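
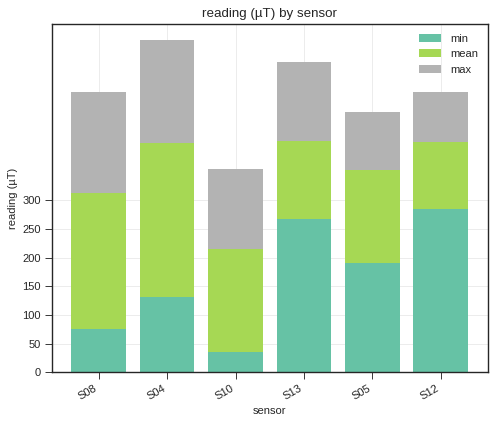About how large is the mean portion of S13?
mean top ≈ 400, bottom ≈ 250; segment ≈ 150.

≈ 150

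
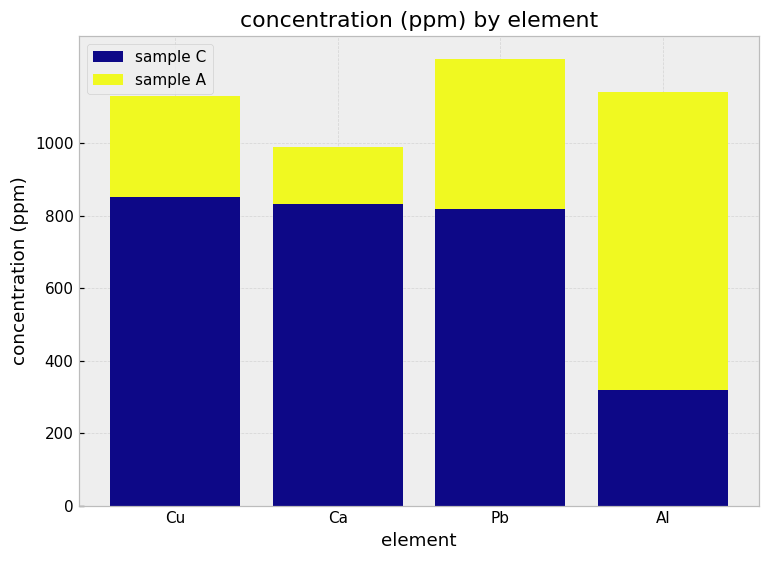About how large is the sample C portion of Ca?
≈ 800

sample C top ≈ 800, bottom ≈ 0; segment ≈ 800.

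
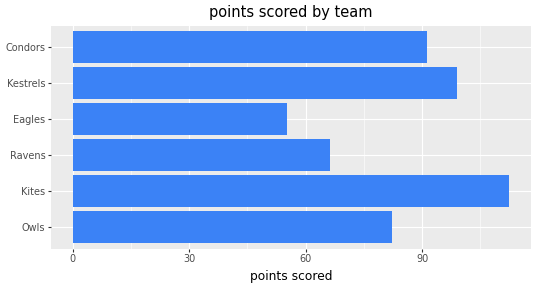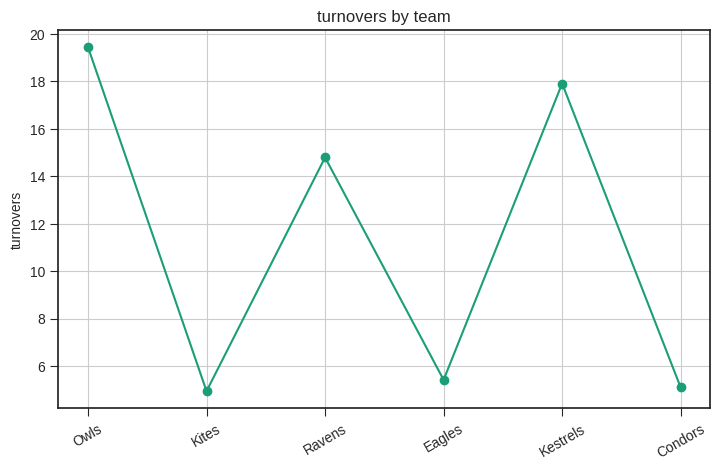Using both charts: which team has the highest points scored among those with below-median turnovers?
Chart 2 median turnovers ≈ 10; below-median teams: Kites, Eagles, Condors. Among those, Kites has the highest points scored (≈ 120).

Kites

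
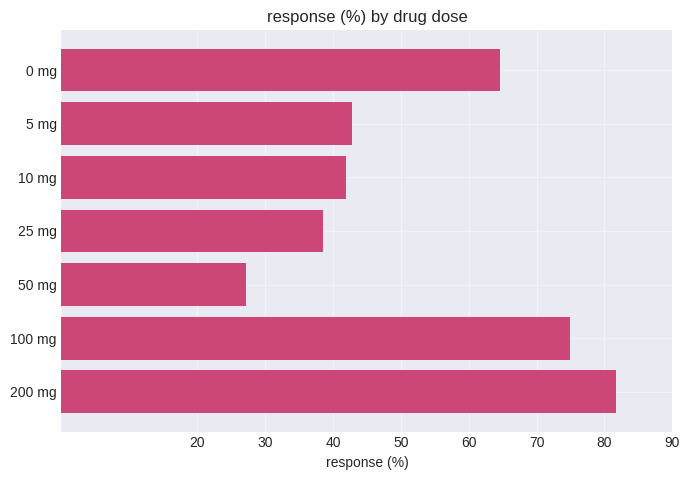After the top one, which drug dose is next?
Top 3: 200 mg ≈ 80, 100 mg ≈ 70, 0 mg ≈ 60.

100 mg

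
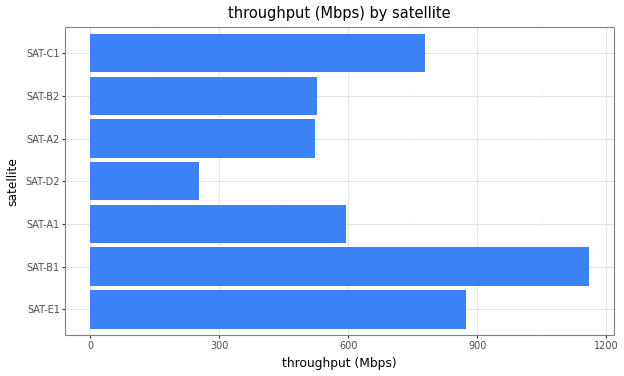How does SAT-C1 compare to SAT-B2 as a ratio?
SAT-C1 ≈ 800, SAT-B2 ≈ 500; 800/500 ≈ 1.6.

≈ 1.6×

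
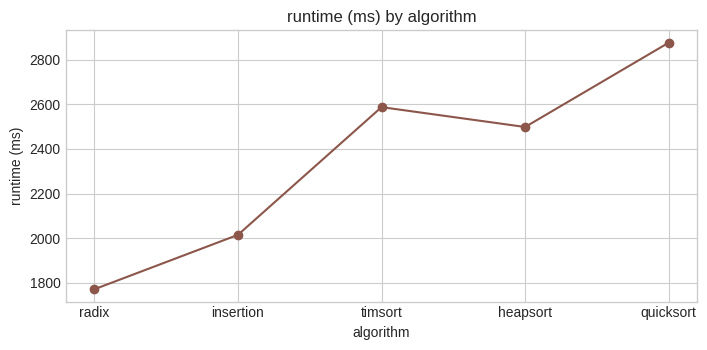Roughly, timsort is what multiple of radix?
timsort ≈ 2600, radix ≈ 1800; 2600/1800 ≈ 1.44.

≈ 1.44×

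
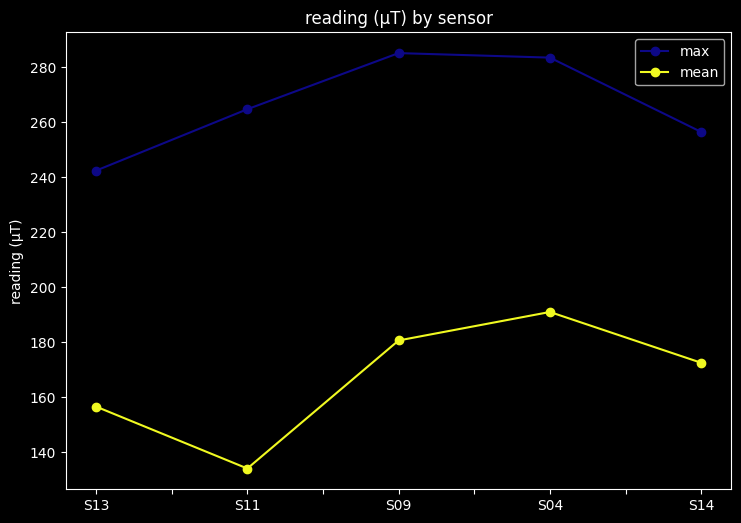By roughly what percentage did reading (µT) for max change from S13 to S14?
≈ +8.3%

S13 ≈ 240, S14 ≈ 260; (260 − 240) / 240 ≈ +8.3%.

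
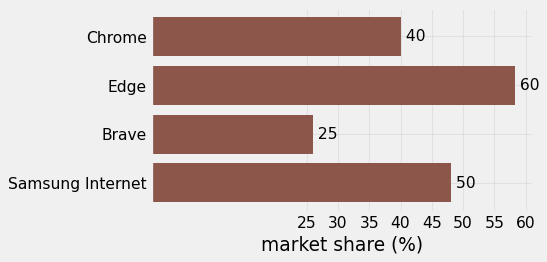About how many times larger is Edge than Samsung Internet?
≈ 1.2×

Edge ≈ 60, Samsung Internet ≈ 50; 60/50 ≈ 1.2.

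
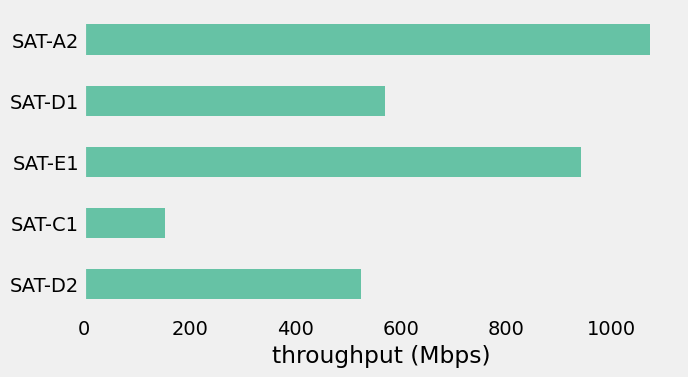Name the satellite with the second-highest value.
SAT-E1

Top 3: SAT-A2 ≈ 1100, SAT-E1 ≈ 900, SAT-D1 ≈ 600.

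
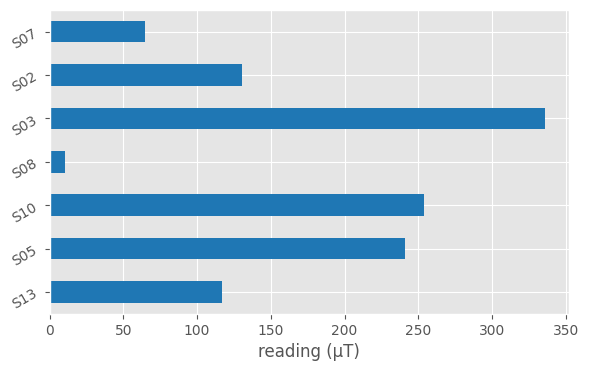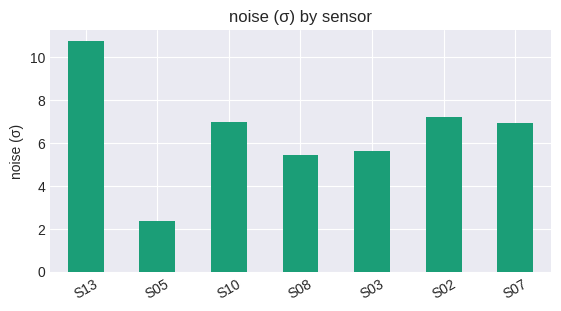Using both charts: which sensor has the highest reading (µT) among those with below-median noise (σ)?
S03

Chart 2 median noise (σ) ≈ 7; below-median sensors: S05, S08, S03. Among those, S03 has the highest reading (µT) (≈ 350).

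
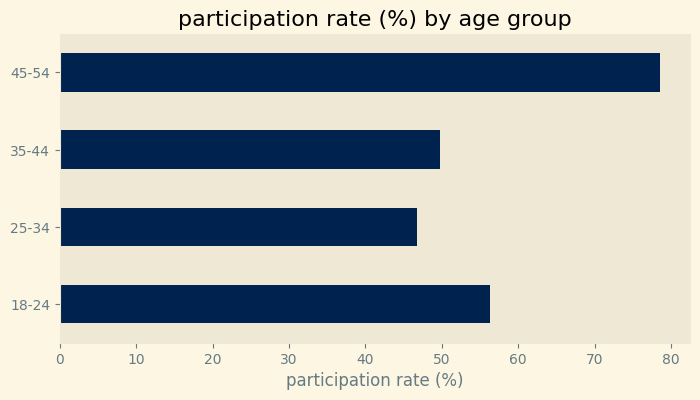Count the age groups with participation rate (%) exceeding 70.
Above 70: 45-54.

1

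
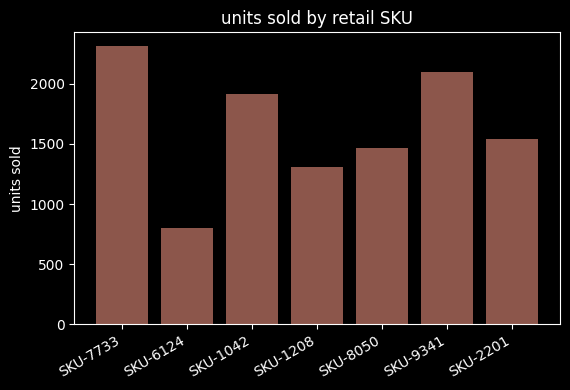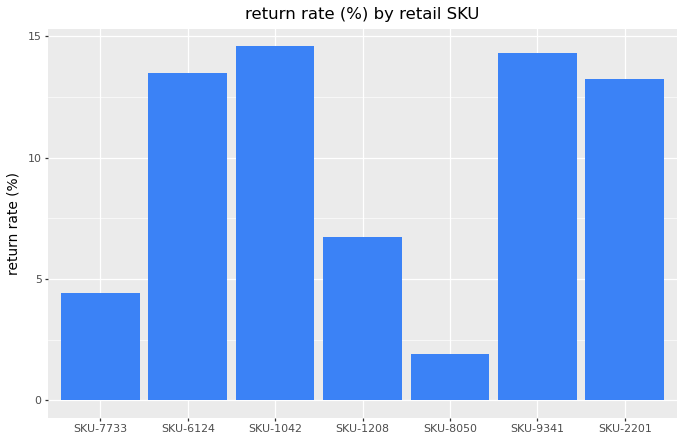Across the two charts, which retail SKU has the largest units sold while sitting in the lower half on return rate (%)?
SKU-7733

Chart 2 median return rate (%) ≈ 14; below-median retail SKUs: SKU-7733, SKU-1208, SKU-8050. Among those, SKU-7733 has the highest units sold (≈ 2500).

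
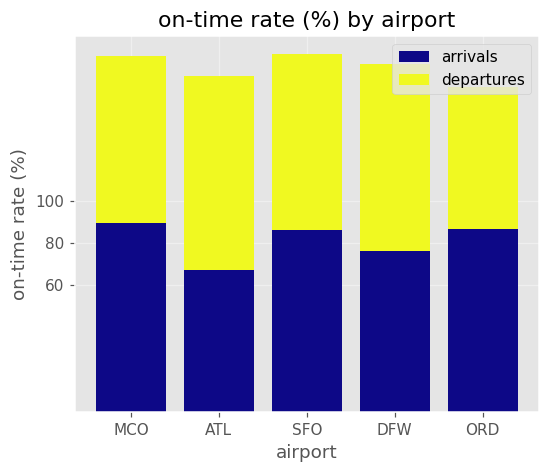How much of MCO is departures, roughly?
≈ 80

departures top ≈ 160, bottom ≈ 80; segment ≈ 80.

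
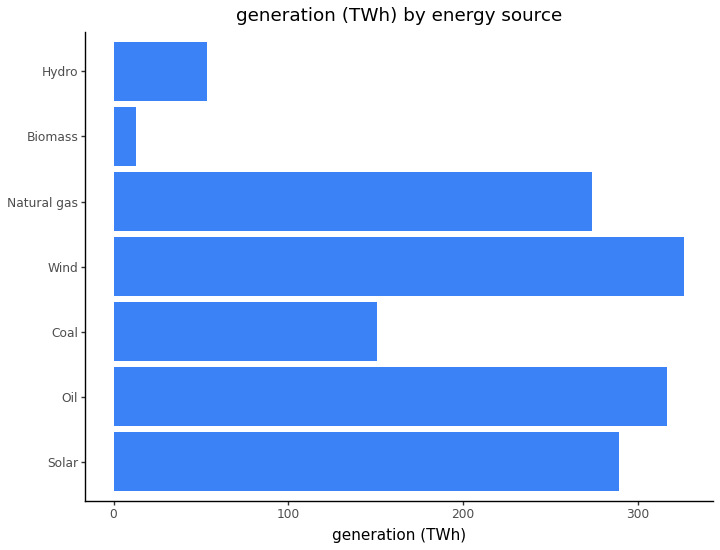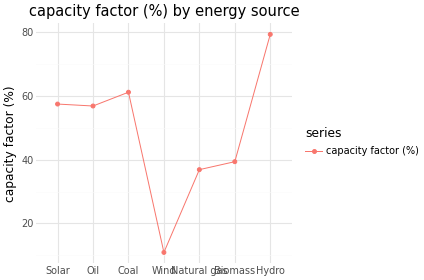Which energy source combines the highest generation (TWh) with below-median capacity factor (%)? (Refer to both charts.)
Chart 2 median capacity factor (%) ≈ 60; below-median energy sources: Wind, Natural gas, Biomass. Among those, Wind has the highest generation (TWh) (≈ 350).

Wind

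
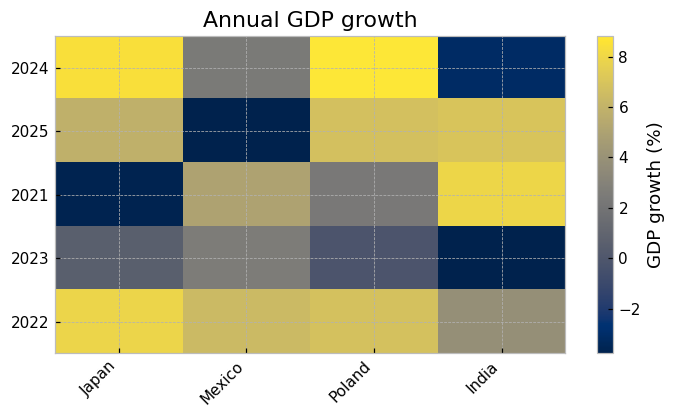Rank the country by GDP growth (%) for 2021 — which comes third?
Top 4 for 2021: India ≈ 8, Mexico ≈ 6, Poland ≈ 2, Japan ≈ -4.

Poland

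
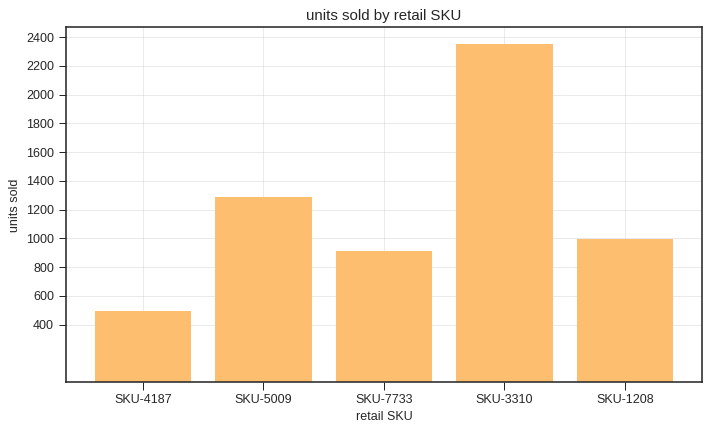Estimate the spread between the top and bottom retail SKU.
Max SKU-3310 ≈ 2400, min SKU-4187 ≈ 400; range ≈ 2000.

≈ 2000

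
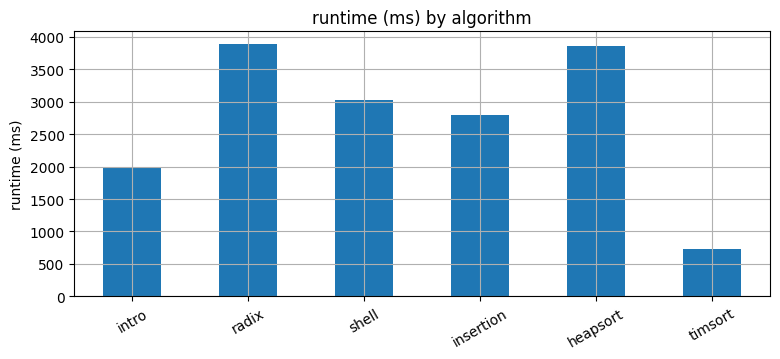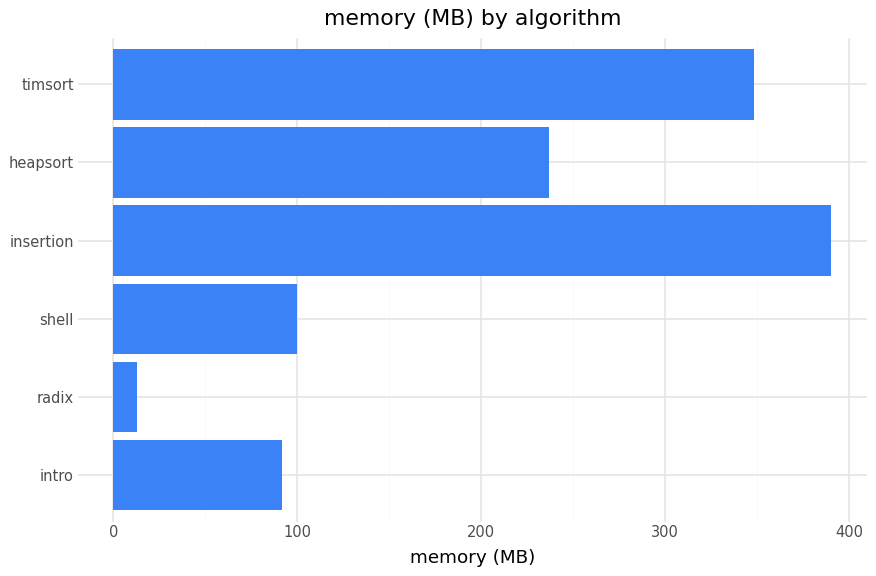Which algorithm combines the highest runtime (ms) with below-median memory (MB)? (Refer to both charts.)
radix

Chart 2 median memory (MB) ≈ 150; below-median algorithms: intro, radix, shell. Among those, radix has the highest runtime (ms) (≈ 4000).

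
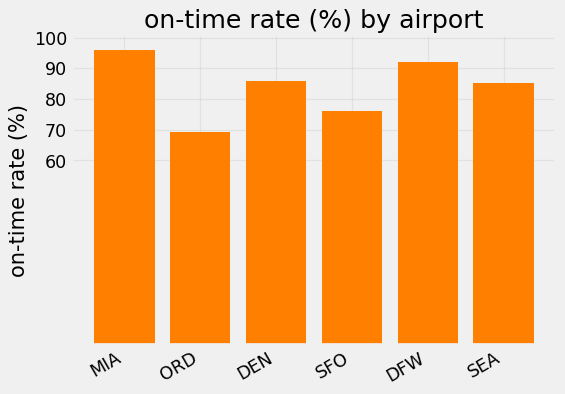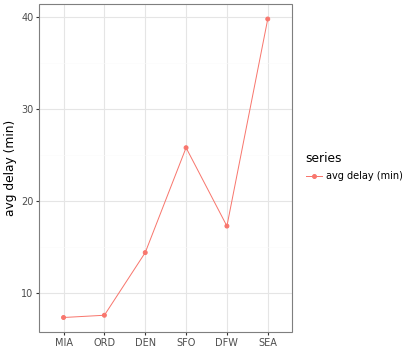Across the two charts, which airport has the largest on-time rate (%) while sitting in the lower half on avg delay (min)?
MIA

Chart 2 median avg delay (min) ≈ 15; below-median airports: MIA, ORD, DEN. Among those, MIA has the highest on-time rate (%) (≈ 100).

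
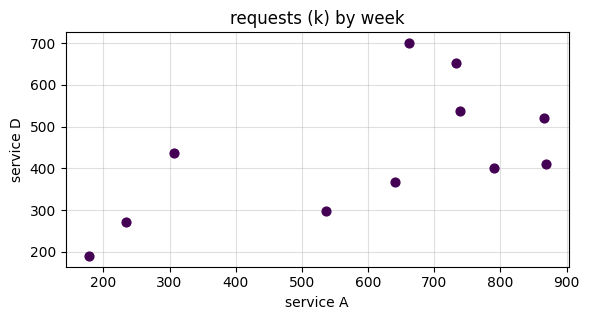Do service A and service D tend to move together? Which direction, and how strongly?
positive, moderate

Points are positively correlated; moderate (|r| ≈ 0.6).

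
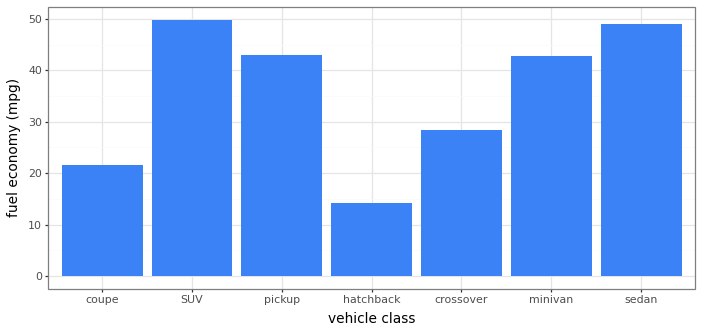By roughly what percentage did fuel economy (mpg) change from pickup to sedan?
pickup ≈ 45, sedan ≈ 50; (50 − 45) / 45 ≈ +11.1%.

≈ +11.1%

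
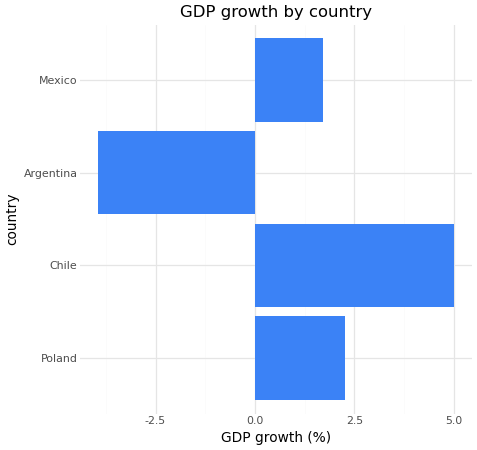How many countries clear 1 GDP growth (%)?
3

Above 1: Poland, Chile, Mexico.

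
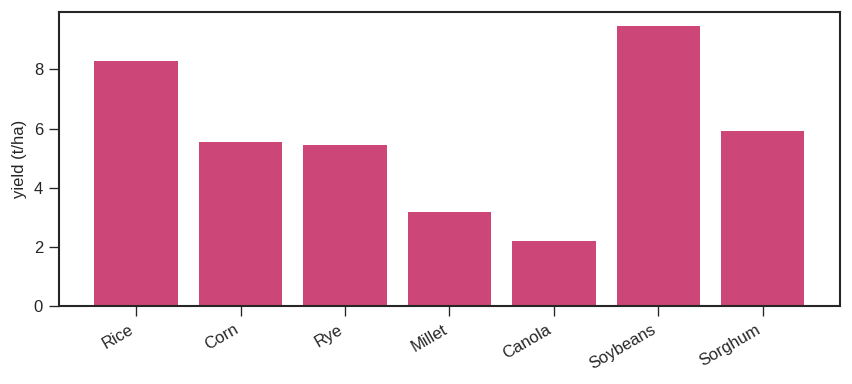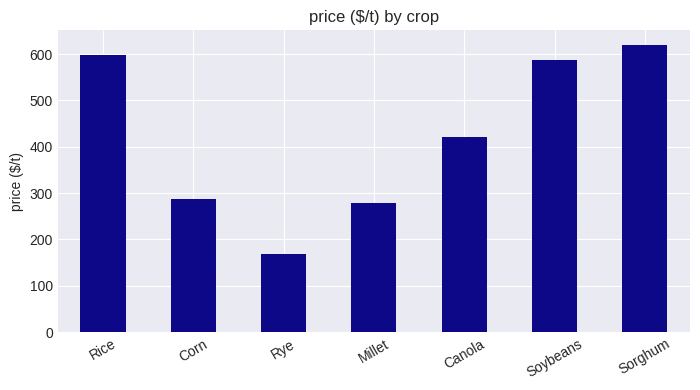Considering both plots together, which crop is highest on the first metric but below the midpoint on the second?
Chart 2 median price ($/t) ≈ 400; below-median crops: Corn, Rye, Millet. Among those, Corn has the highest yield (t/ha) (≈ 6).

Corn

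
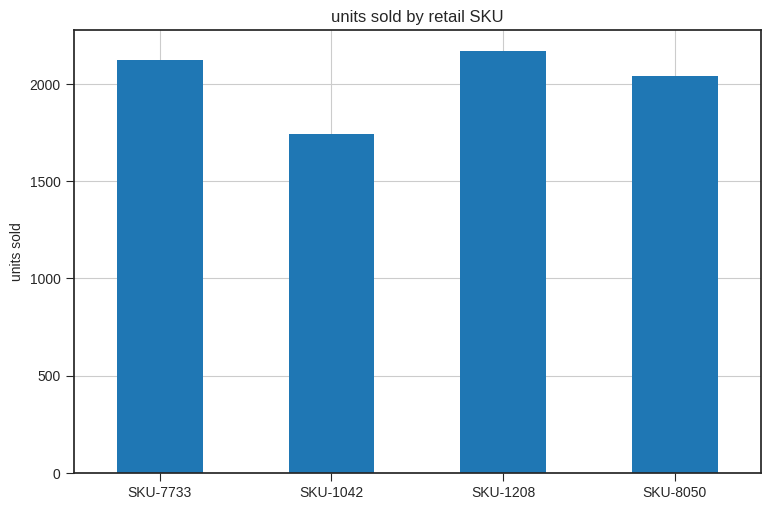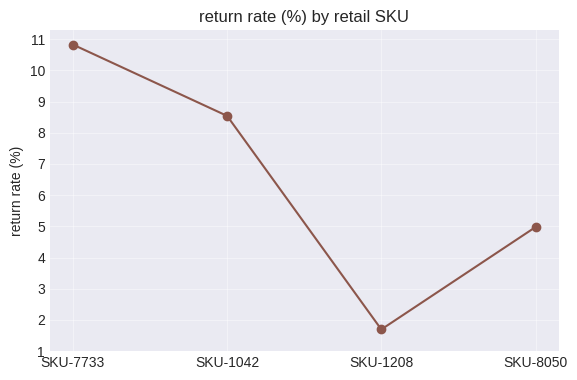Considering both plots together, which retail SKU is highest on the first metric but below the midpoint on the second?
SKU-1208

Chart 2 median return rate (%) ≈ 7; below-median retail SKUs: SKU-1208, SKU-8050. Among those, SKU-1208 has the highest units sold (≈ 2200).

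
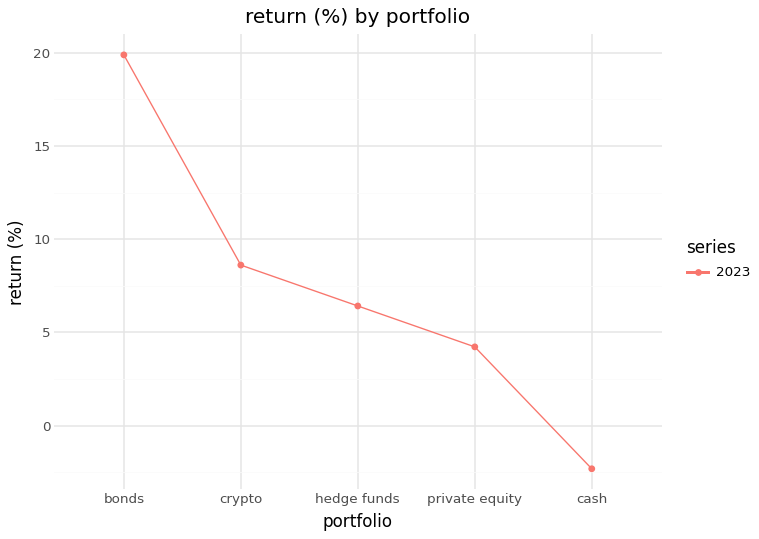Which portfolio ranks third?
Top 4: bonds ≈ 20, crypto ≈ 8, hedge funds ≈ 6, private equity ≈ 4.

hedge funds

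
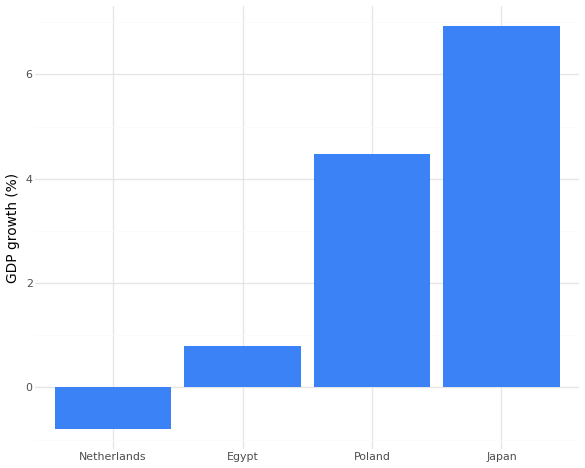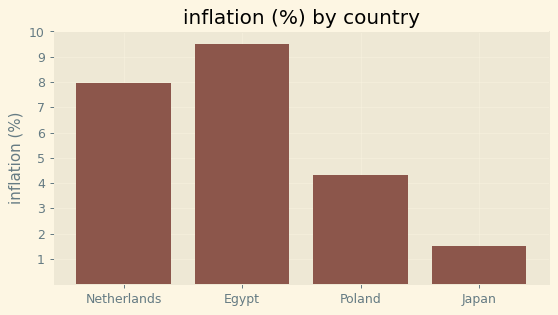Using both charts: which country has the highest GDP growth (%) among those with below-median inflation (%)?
Chart 2 median inflation (%) ≈ 6; below-median countries: Poland, Japan. Among those, Japan has the highest GDP growth (%) (≈ 7).

Japan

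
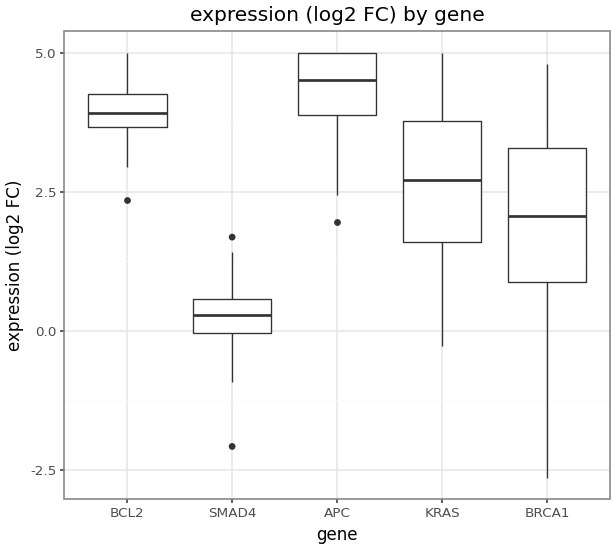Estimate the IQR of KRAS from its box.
≈ 2.5

Q3 ≈ 4.0, Q1 ≈ 1.5; IQR ≈ 2.5.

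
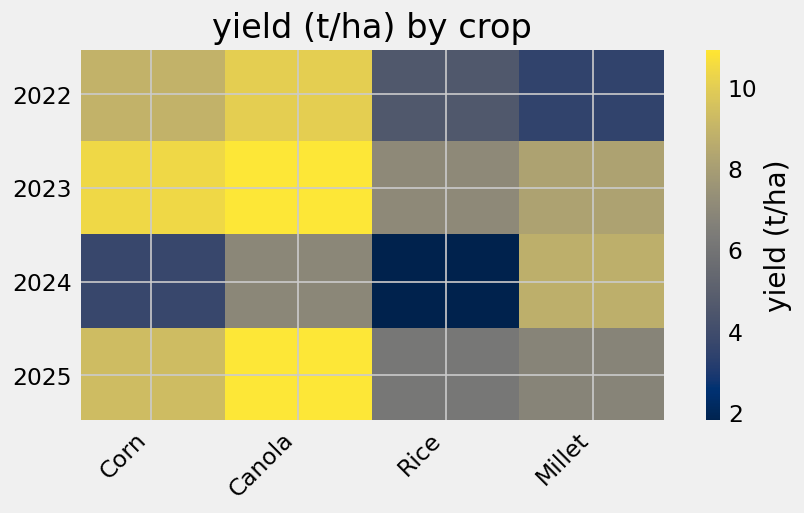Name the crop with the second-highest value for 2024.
Canola

Top 3 for 2024: Millet ≈ 9, Canola ≈ 7, Corn ≈ 4.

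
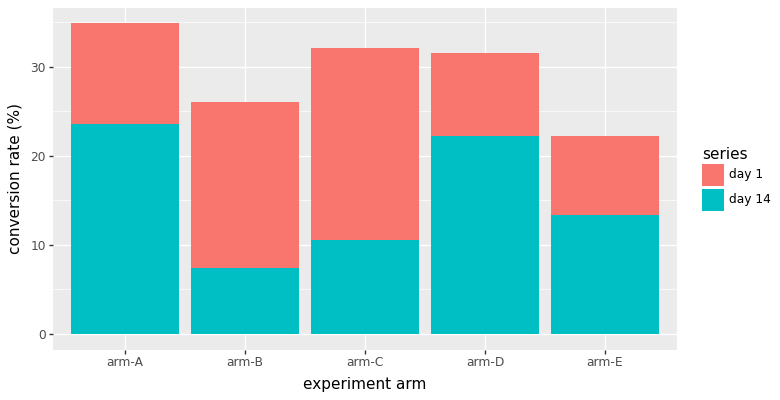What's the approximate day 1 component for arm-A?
≈ 10

day 1 top ≈ 35, bottom ≈ 25; segment ≈ 10.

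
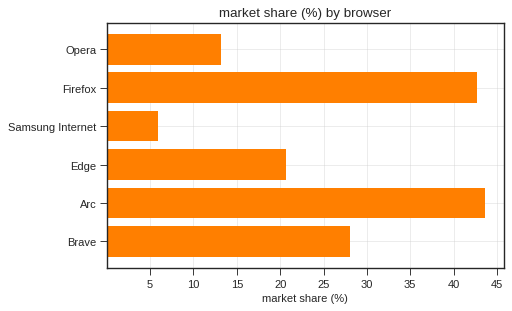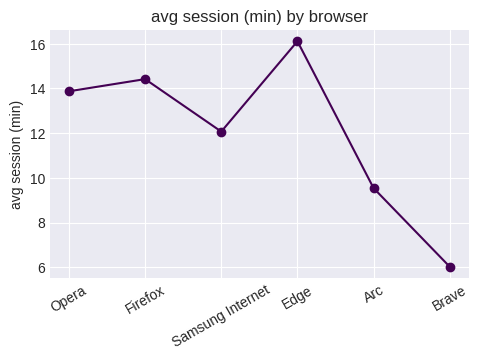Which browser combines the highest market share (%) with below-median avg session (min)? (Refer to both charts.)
Chart 2 median avg session (min) ≈ 12; below-median browsers: Samsung Internet, Arc, Brave. Among those, Arc has the highest market share (%) (≈ 45).

Arc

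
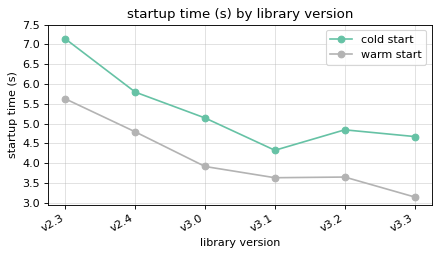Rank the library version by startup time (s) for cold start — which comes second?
v2.4

Top 3 for cold start: v2.3 ≈ 7.0, v2.4 ≈ 6.0, v3.0 ≈ 5.0.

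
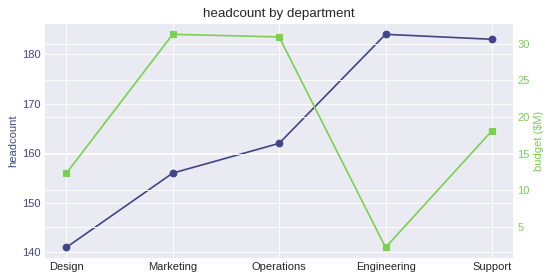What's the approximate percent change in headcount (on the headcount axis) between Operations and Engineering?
≈ +15.6%

Operations ≈ 160, Engineering ≈ 185; (185 − 160) / 160 ≈ +15.6%.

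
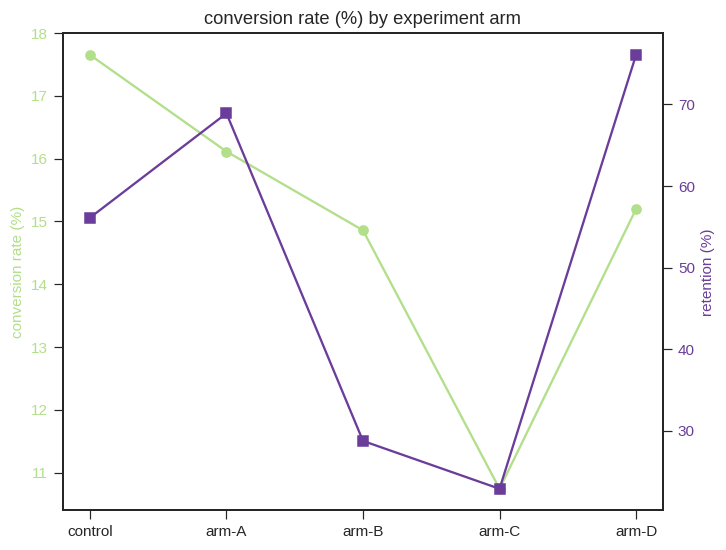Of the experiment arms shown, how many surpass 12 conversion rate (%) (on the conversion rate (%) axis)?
Above 12: control, arm-A, arm-B, arm-D.

4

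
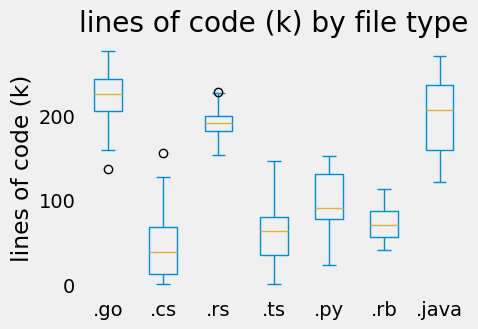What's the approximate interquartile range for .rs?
≈ 20

Q3 ≈ 200, Q1 ≈ 180; IQR ≈ 20.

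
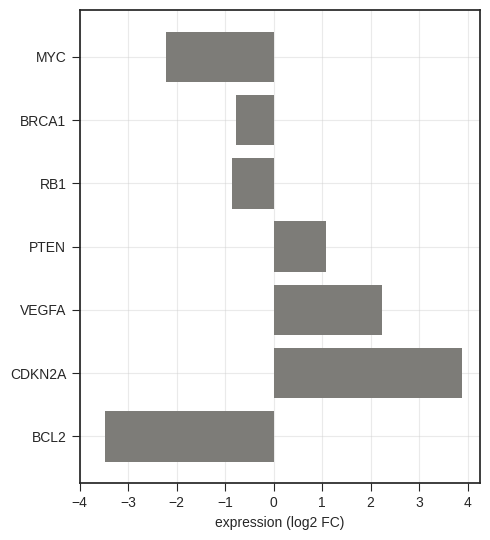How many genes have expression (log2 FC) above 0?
Above 0: PTEN, VEGFA, CDKN2A.

3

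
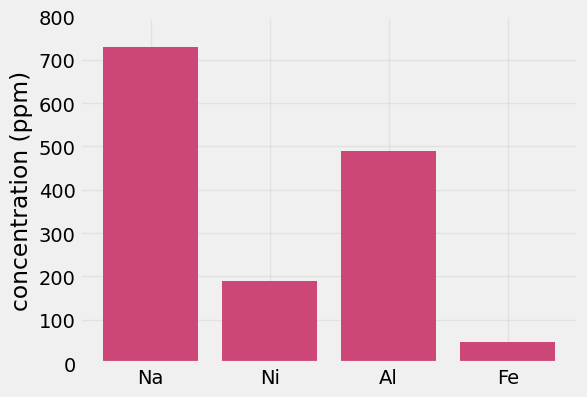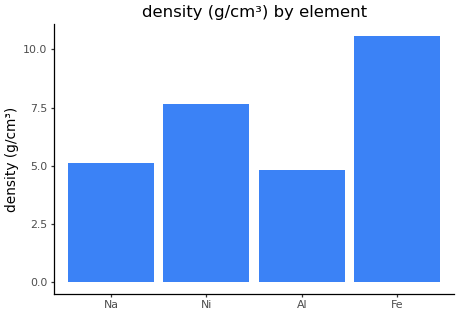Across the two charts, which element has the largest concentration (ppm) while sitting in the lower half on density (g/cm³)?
Chart 2 median density (g/cm³) ≈ 6; below-median elements: Na, Al. Among those, Na has the highest concentration (ppm) (≈ 700).

Na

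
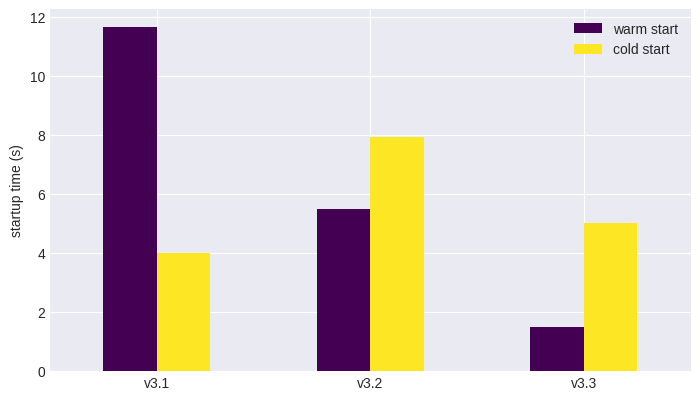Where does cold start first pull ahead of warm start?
v3.2

v3.1: cold start ≈ 4 vs warm start ≈ 12 (not yet); v3.2: cold start ≈ 8 vs warm start ≈ 5 (first crossover).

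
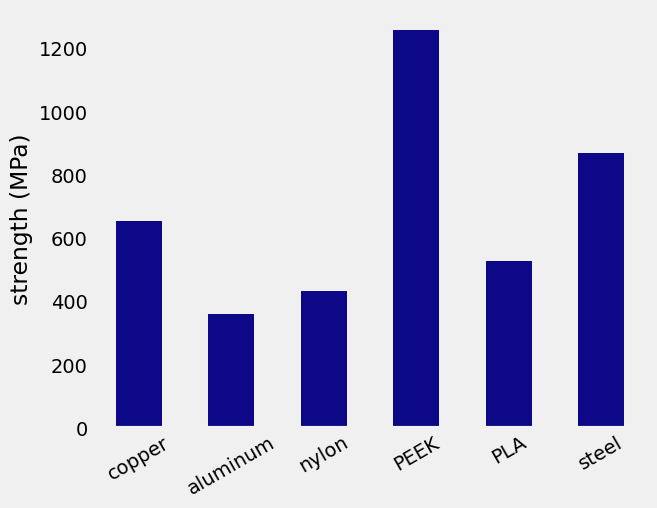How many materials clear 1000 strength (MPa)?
1

Above 1000: PEEK.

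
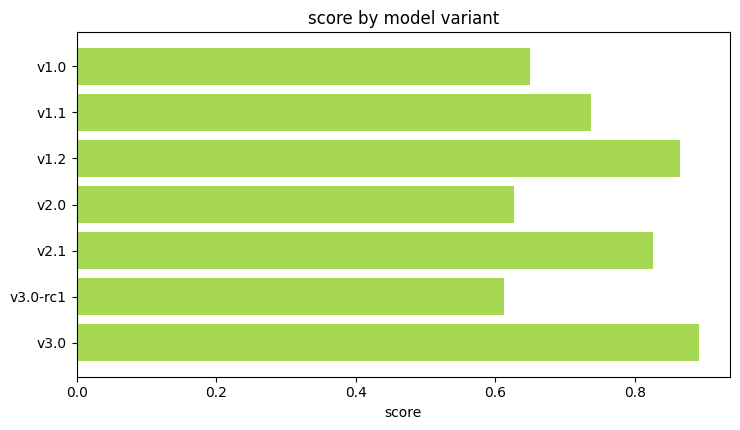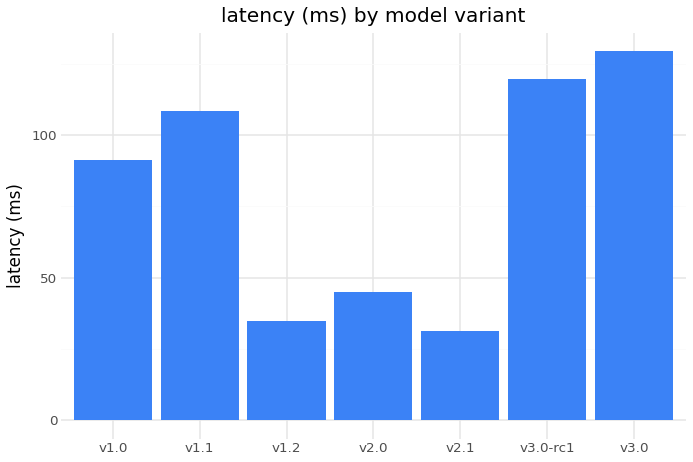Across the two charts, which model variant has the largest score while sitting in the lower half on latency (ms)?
v1.2

Chart 2 median latency (ms) ≈ 100; below-median model variants: v1.2, v2.0, v2.1. Among those, v1.2 has the highest score (≈ 0.9).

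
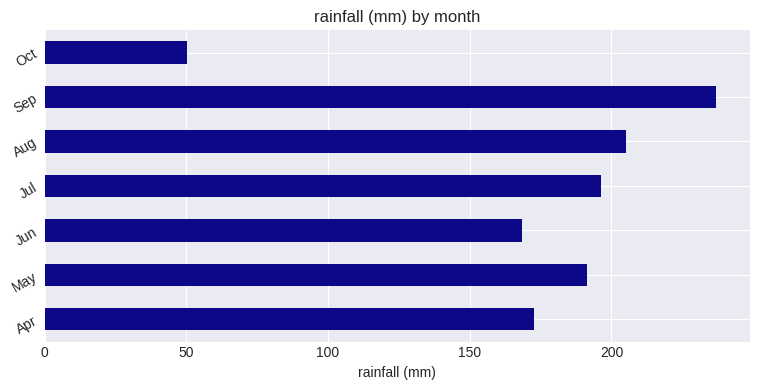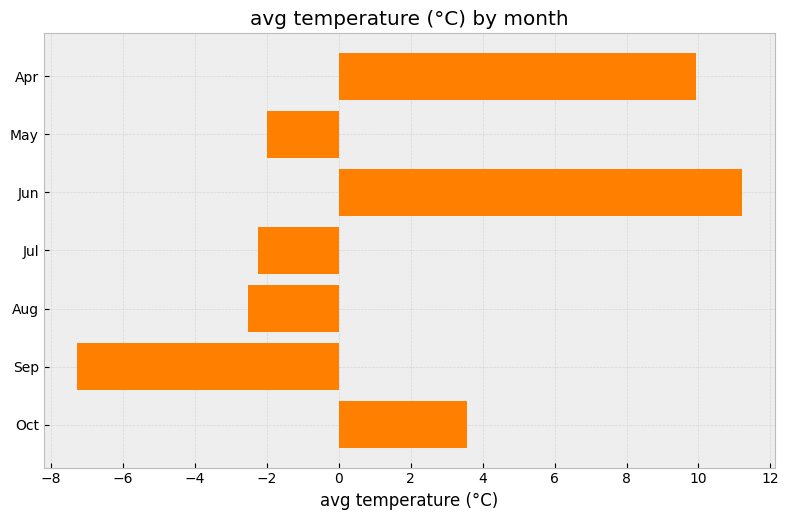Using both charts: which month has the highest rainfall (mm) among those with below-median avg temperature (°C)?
Sep

Chart 2 median avg temperature (°C) ≈ -2; below-median months: Jul, Aug, Sep. Among those, Sep has the highest rainfall (mm) (≈ 225).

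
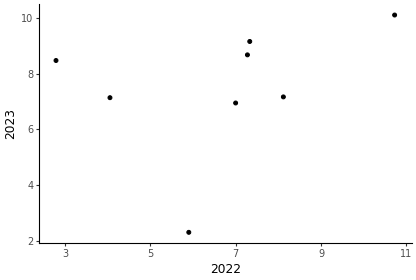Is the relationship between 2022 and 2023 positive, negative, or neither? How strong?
positive, weak

Points are positively correlated; weak (|r| ≈ 0.3).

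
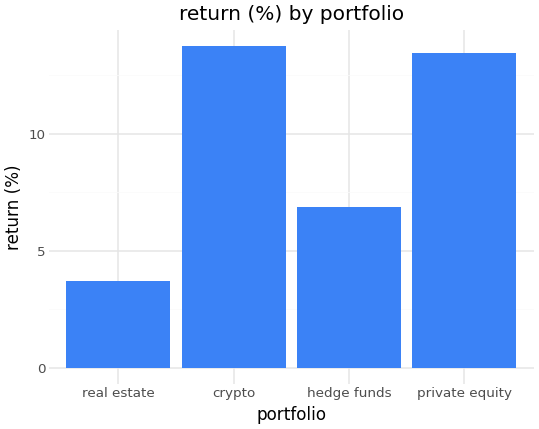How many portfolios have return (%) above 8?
Above 8: crypto, private equity.

2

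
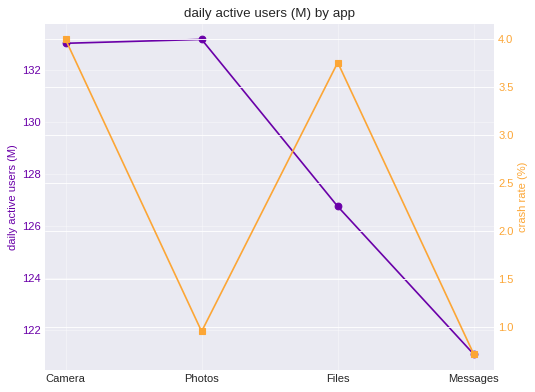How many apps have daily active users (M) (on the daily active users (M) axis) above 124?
3

Above 124: Camera, Photos, Files.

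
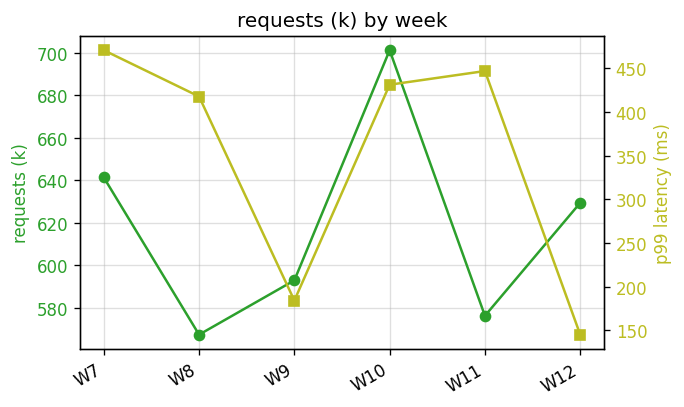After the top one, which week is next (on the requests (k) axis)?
Top 3 (on the requests (k) axis): W10 ≈ 700, W7 ≈ 640, W12 ≈ 620.

W7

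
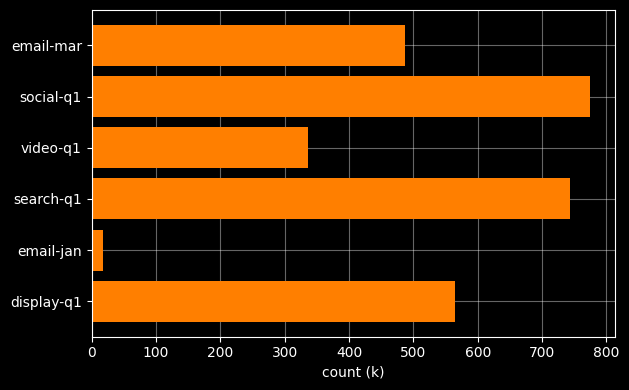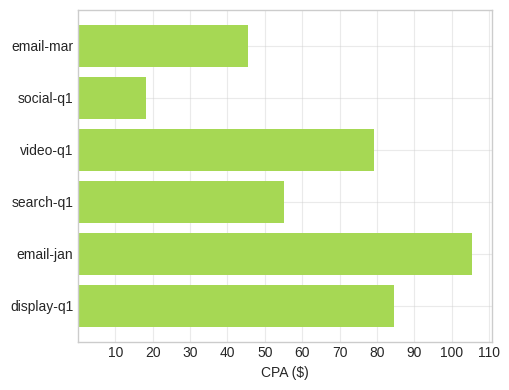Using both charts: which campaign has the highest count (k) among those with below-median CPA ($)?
social-q1

Chart 2 median CPA ($) ≈ 70; below-median campaigns: email-mar, social-q1, search-q1. Among those, social-q1 has the highest count (k) (≈ 800).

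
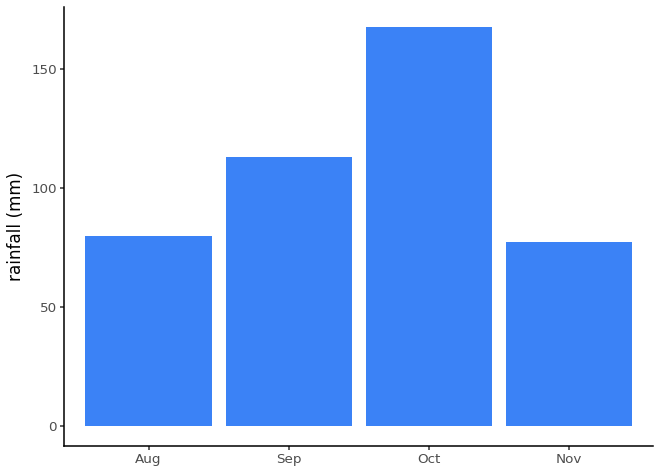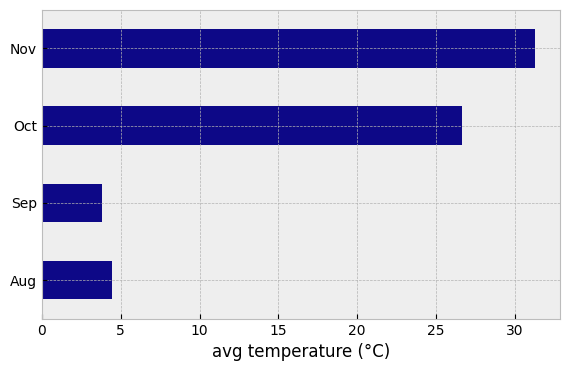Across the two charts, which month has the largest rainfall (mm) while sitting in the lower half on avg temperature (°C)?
Chart 2 median avg temperature (°C) ≈ 15; below-median months: Aug, Sep. Among those, Sep has the highest rainfall (mm) (≈ 120).

Sep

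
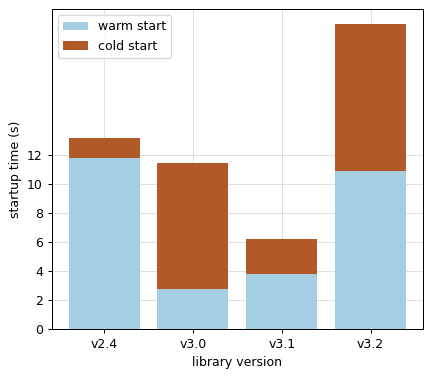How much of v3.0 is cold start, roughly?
≈ 10

cold start top ≈ 12, bottom ≈ 2; segment ≈ 10.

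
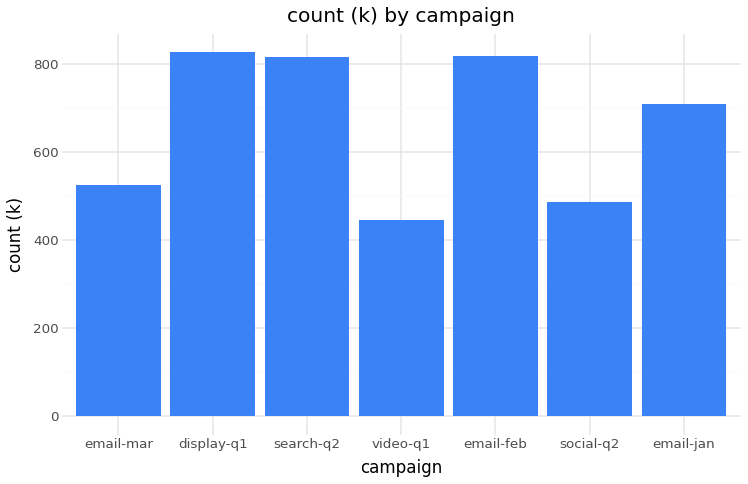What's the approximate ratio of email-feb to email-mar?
email-feb ≈ 800, email-mar ≈ 500; 800/500 ≈ 1.6.

≈ 1.6×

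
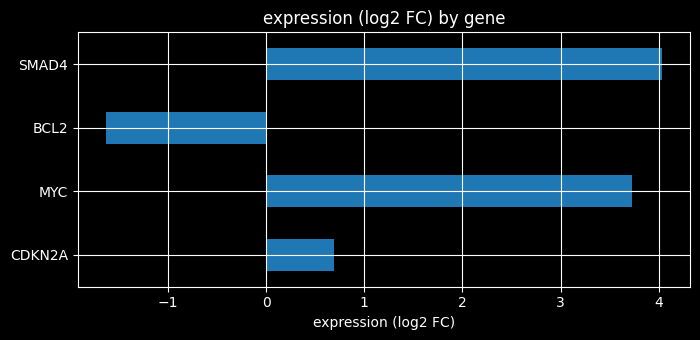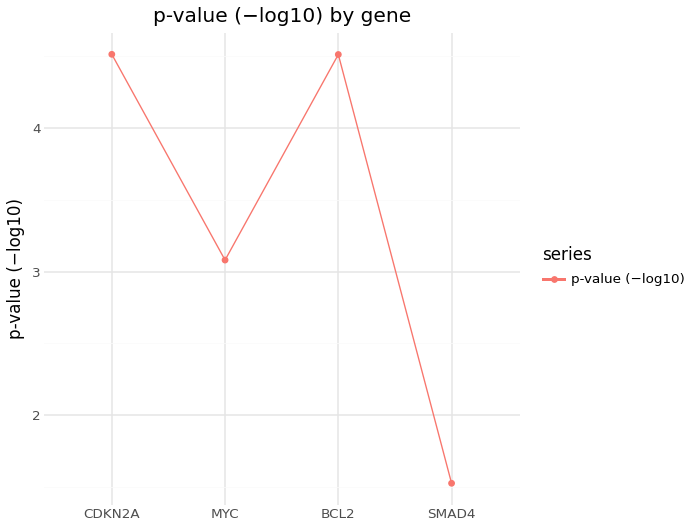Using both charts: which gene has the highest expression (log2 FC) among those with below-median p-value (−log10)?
Chart 2 median p-value (−log10) ≈ 4; below-median genes: MYC, SMAD4. Among those, SMAD4 has the highest expression (log2 FC) (≈ 4).

SMAD4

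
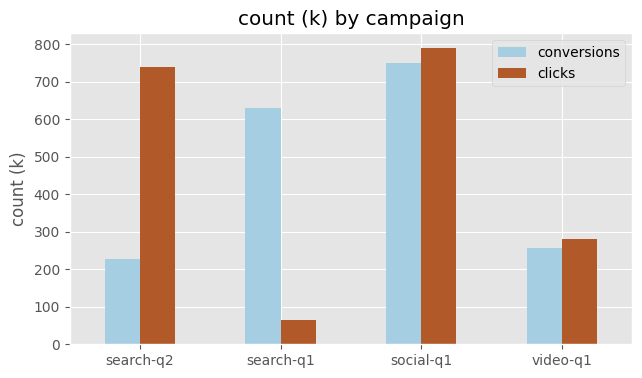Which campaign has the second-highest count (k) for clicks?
search-q2

Top 3 for clicks: social-q1 ≈ 800, search-q2 ≈ 700, video-q1 ≈ 300.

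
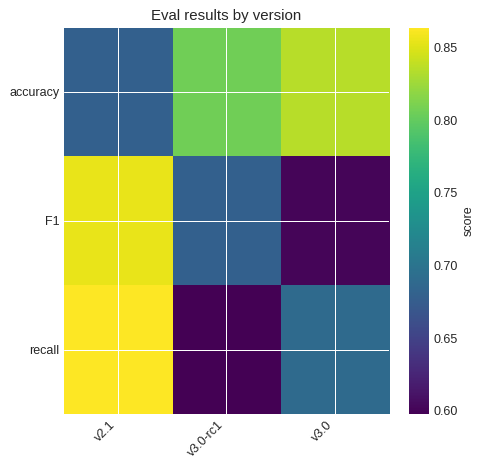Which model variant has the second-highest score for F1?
v3.0-rc1

Top 3 for F1: v2.1 ≈ 0.85, v3.0-rc1 ≈ 0.70, v3.0 ≈ 0.60.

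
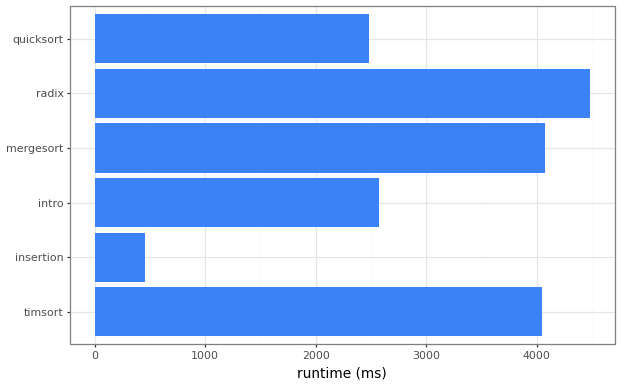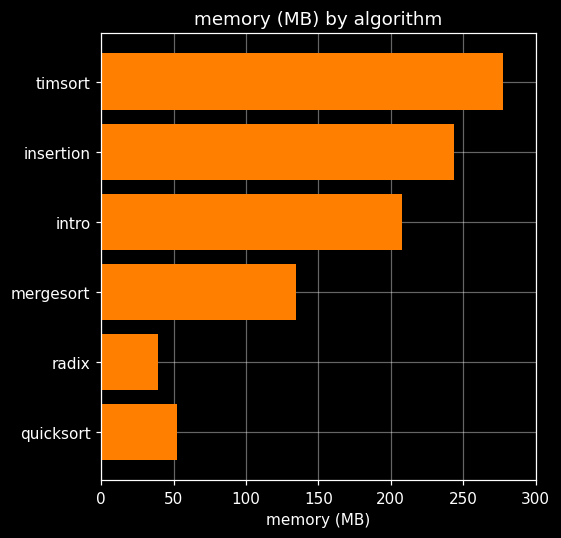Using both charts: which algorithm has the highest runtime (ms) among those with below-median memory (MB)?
radix

Chart 2 median memory (MB) ≈ 150; below-median algorithms: mergesort, radix, quicksort. Among those, radix has the highest runtime (ms) (≈ 4500).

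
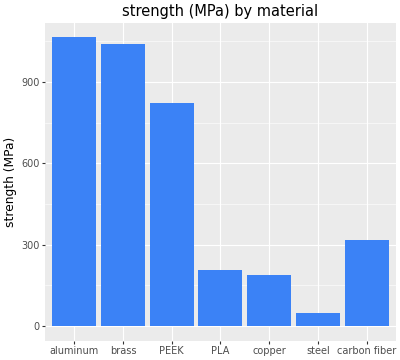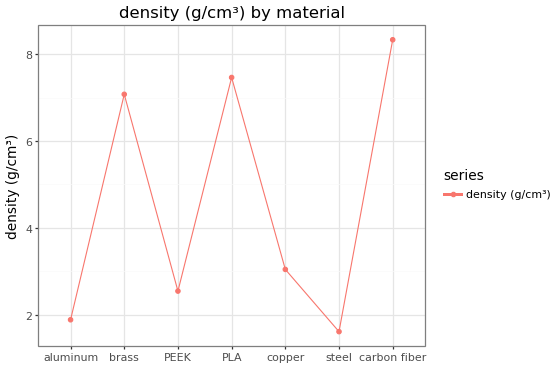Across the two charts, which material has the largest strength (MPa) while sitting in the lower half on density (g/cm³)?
Chart 2 median density (g/cm³) ≈ 3; below-median materials: aluminum, PEEK, steel. Among those, aluminum has the highest strength (MPa) (≈ 1100).

aluminum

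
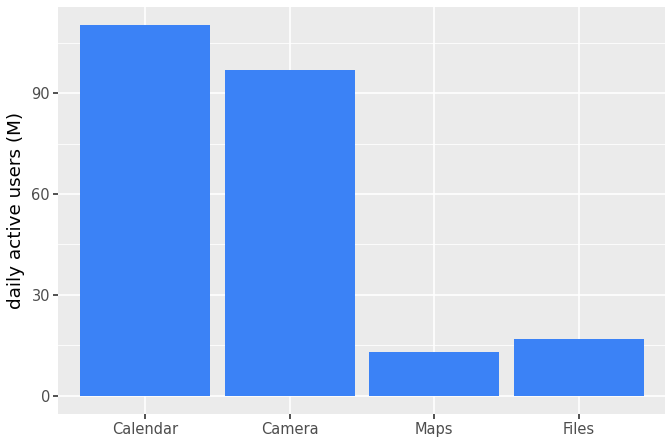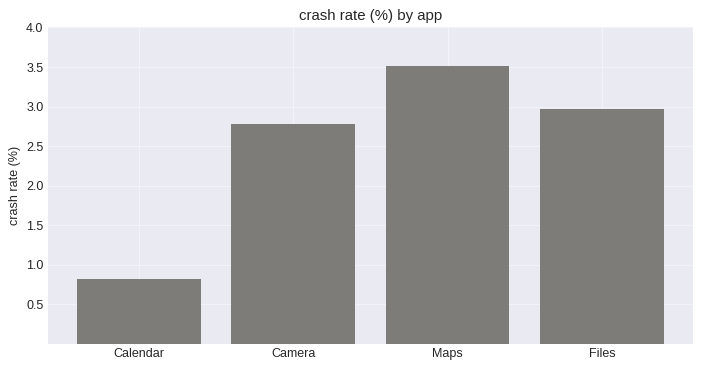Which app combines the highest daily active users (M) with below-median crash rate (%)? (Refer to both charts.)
Chart 2 median crash rate (%) ≈ 3; below-median apps: Calendar, Camera. Among those, Calendar has the highest daily active users (M) (≈ 120).

Calendar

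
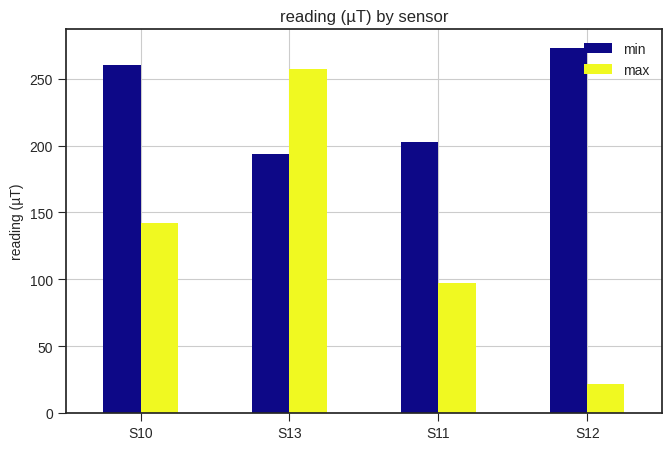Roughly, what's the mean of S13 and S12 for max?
(250 + 25) / 2 ≈ 138.

≈ 138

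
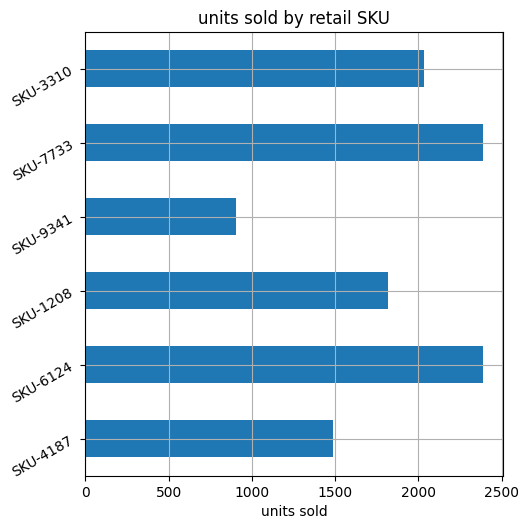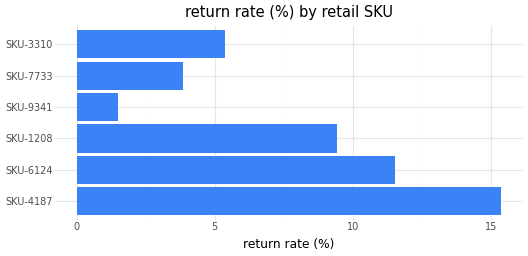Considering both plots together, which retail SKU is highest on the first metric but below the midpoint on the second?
Chart 2 median return rate (%) ≈ 8; below-median retail SKUs: SKU-9341, SKU-7733, SKU-3310. Among those, SKU-7733 has the highest units sold (≈ 2500).

SKU-7733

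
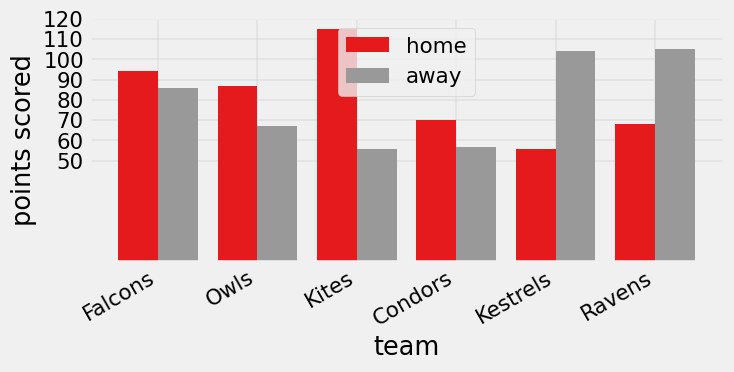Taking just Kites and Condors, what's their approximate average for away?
(60 + 60) / 2 ≈ 60.

≈ 60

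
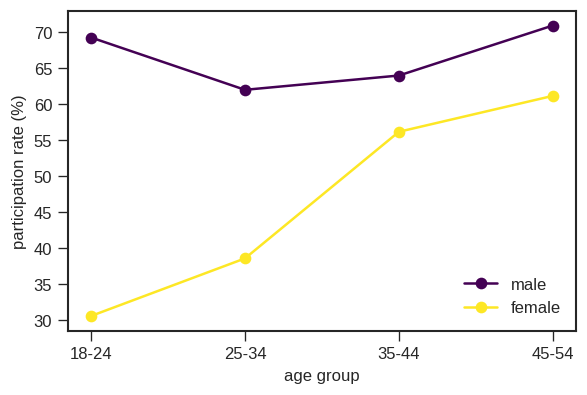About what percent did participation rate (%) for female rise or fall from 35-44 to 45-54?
35-44 ≈ 55, 45-54 ≈ 60; (60 − 55) / 55 ≈ +9.1%.

≈ +9.1%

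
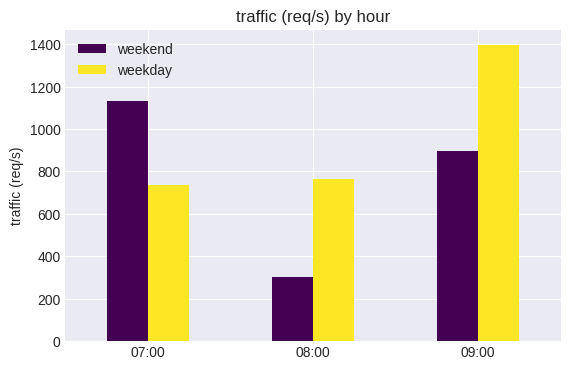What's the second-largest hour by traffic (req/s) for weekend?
Top 3 for weekend: 07:00 ≈ 1200, 09:00 ≈ 800, 08:00 ≈ 400.

09:00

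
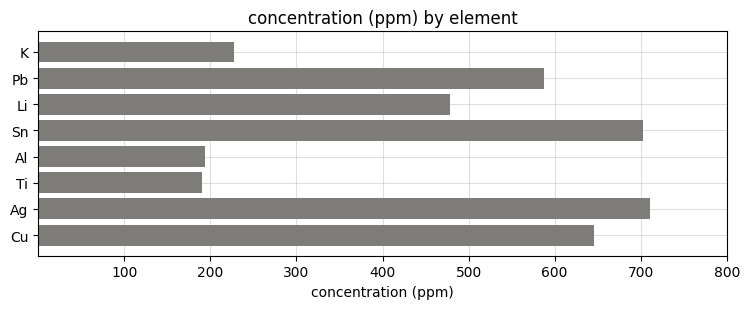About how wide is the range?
≈ 500

Max Ag ≈ 700, min Ti ≈ 200; range ≈ 500.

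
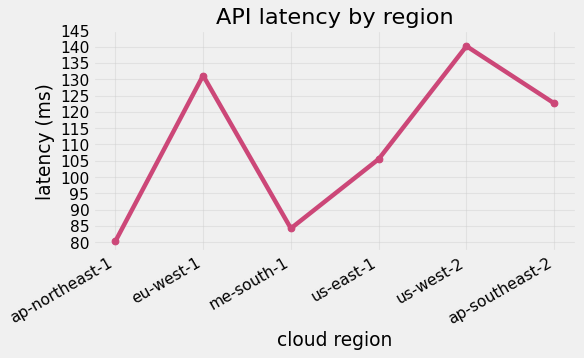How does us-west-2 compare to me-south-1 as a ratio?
us-west-2 ≈ 140, me-south-1 ≈ 85; 140/85 ≈ 1.65.

≈ 1.65×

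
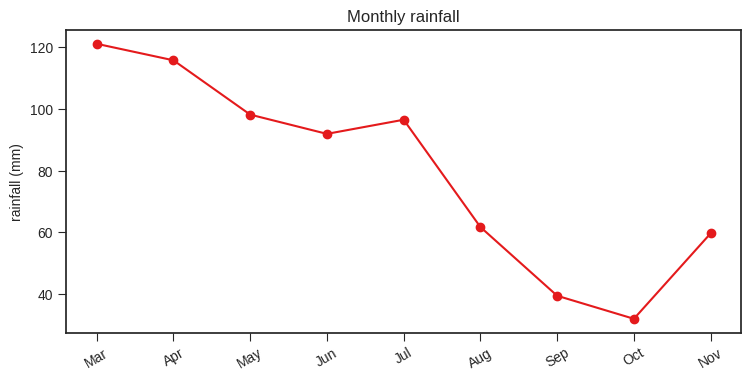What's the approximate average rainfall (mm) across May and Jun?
(100 + 90) / 2 ≈ 95.

≈ 95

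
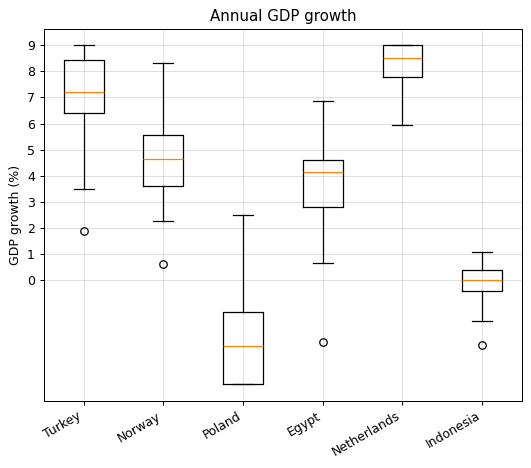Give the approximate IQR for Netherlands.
Q3 ≈ 9, Q1 ≈ 8; IQR ≈ 1.

≈ 1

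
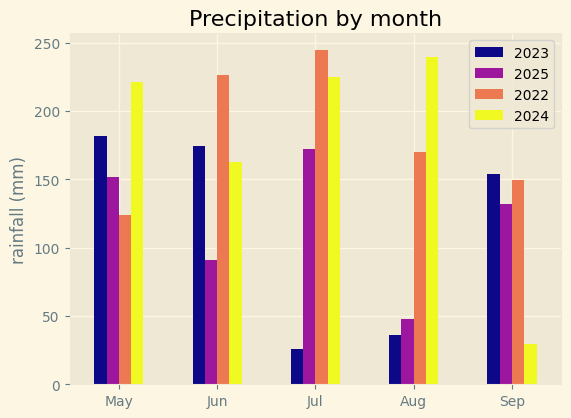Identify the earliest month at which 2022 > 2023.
Jun

May: 2022 ≈ 125 vs 2023 ≈ 175 (not yet); Jun: 2022 ≈ 225 vs 2023 ≈ 175 (first crossover).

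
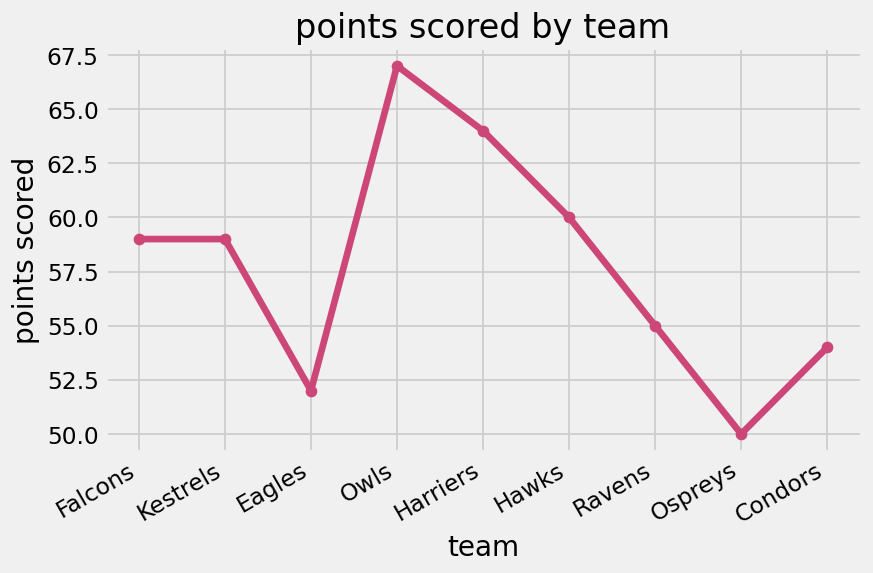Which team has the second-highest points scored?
Harriers

Top 3: Owls ≈ 68, Harriers ≈ 64, Hawks ≈ 60.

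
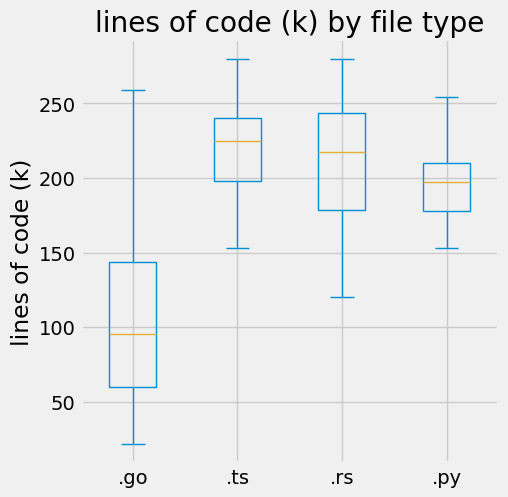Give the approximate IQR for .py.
≈ 30

Q3 ≈ 210, Q1 ≈ 180; IQR ≈ 30.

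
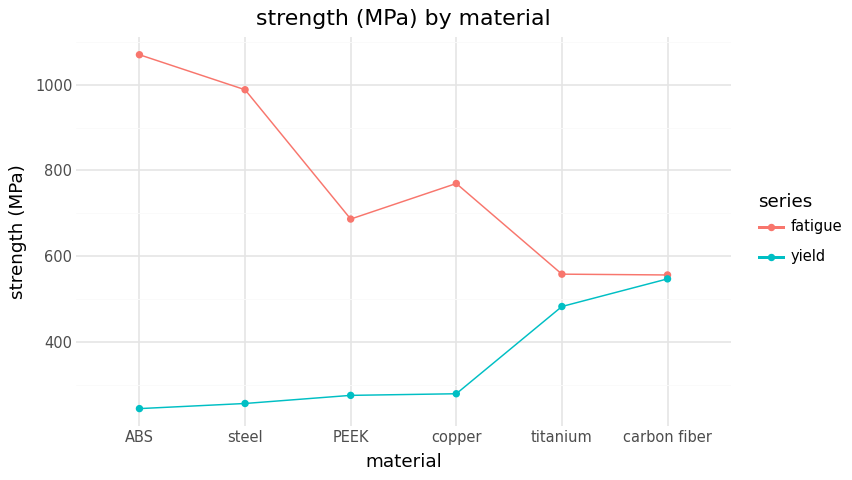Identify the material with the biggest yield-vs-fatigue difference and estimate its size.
ABS: yield ≈ 200, fatigue ≈ 1100 → gap ≈ 900. Next-largest (steel) is only ≈ 700.

ABS, ≈ 900 MPa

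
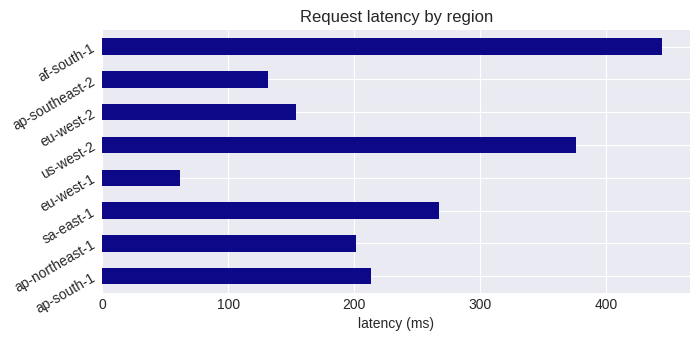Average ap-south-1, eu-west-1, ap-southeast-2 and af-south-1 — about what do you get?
(200 + 50 + 150 + 450) / 4 ≈ 212.

≈ 212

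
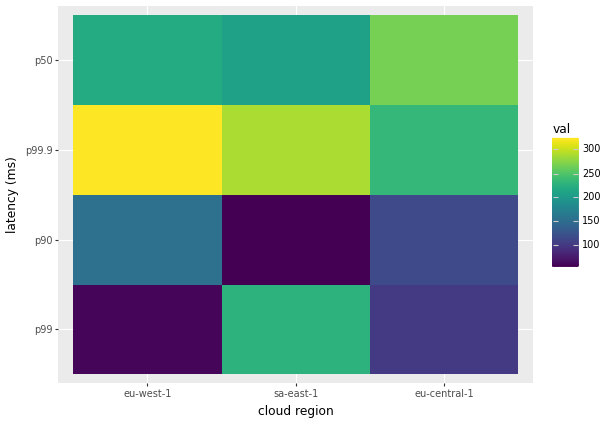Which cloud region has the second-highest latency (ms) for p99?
Top 3 for p99: sa-east-1 ≈ 225, eu-central-1 ≈ 100, eu-west-1 ≈ 50.

eu-central-1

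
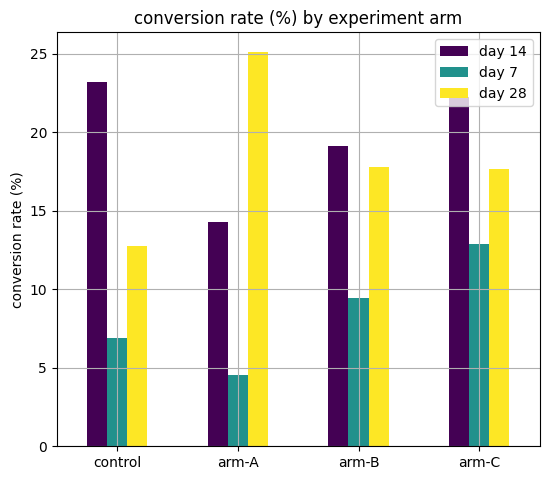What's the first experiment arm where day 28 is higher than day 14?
control: day 28 ≈ 15 vs day 14 ≈ 25 (not yet); arm-A: day 28 ≈ 25 vs day 14 ≈ 15 (first crossover).

arm-A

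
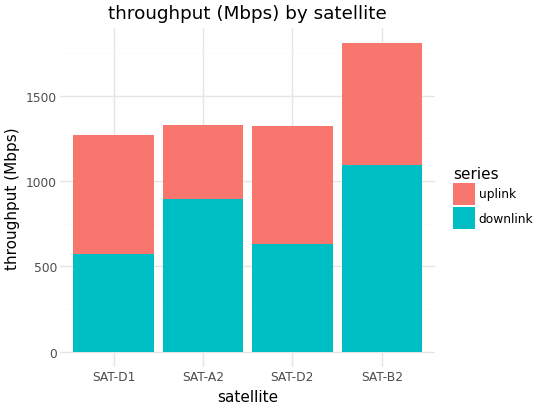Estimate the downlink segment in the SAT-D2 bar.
≈ 600

downlink top ≈ 600, bottom ≈ 0; segment ≈ 600.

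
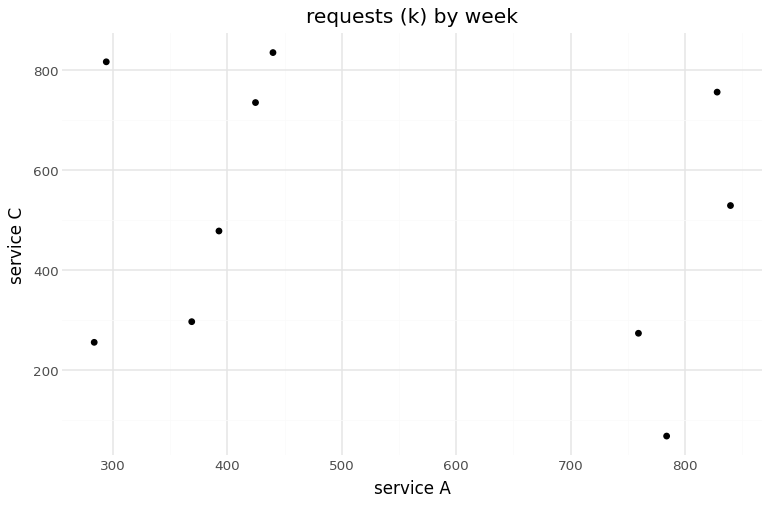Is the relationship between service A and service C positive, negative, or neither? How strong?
no clear correlation

Points are roughly uncorrelated; weak (|r| ≈ 0.2).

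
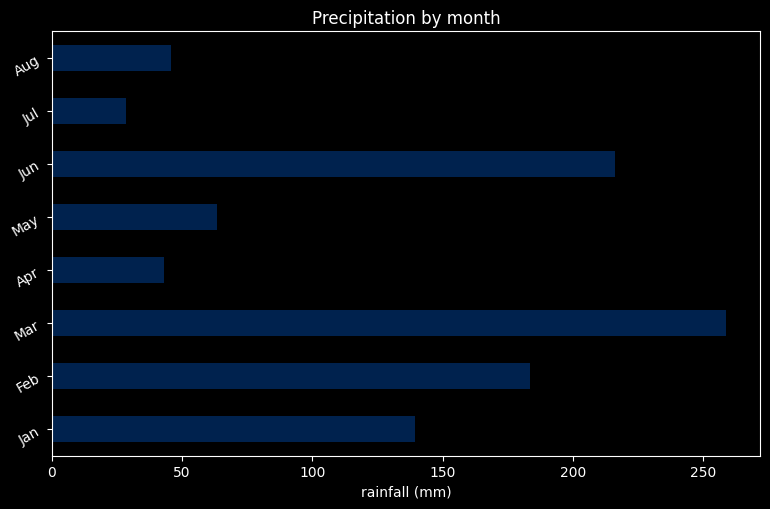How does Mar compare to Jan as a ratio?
≈ 1.67×

Mar ≈ 250, Jan ≈ 150; 250/150 ≈ 1.67.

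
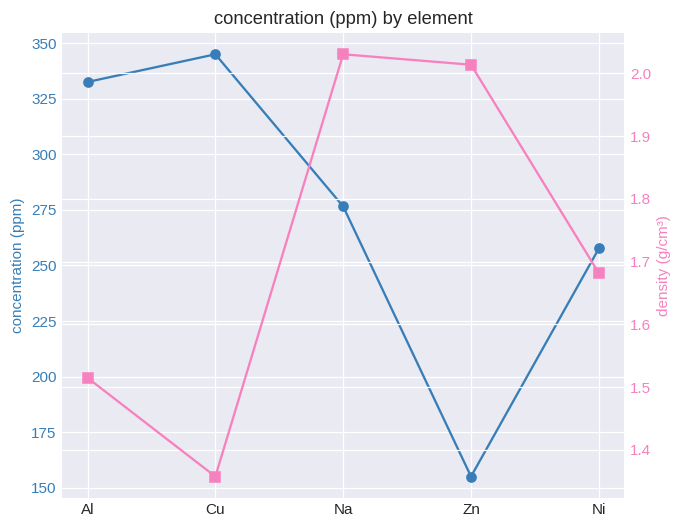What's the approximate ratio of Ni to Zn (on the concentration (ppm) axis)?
≈ 1.62×

Ni ≈ 260, Zn ≈ 160; 260/160 ≈ 1.62.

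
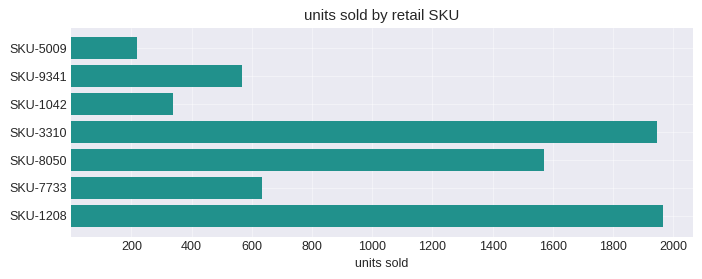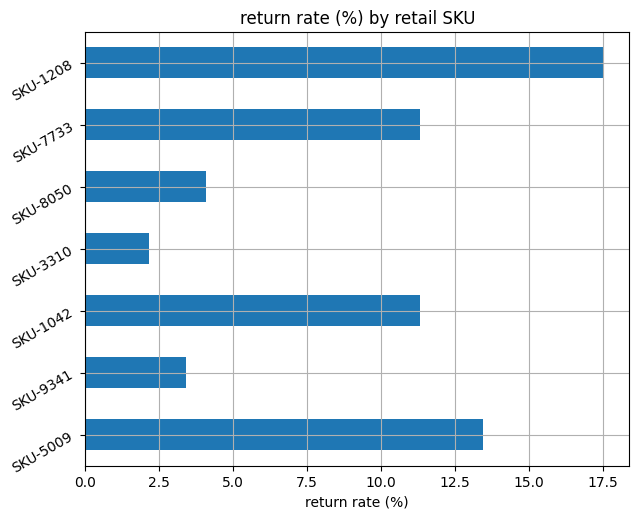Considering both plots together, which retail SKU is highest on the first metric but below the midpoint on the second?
SKU-3310

Chart 2 median return rate (%) ≈ 12; below-median retail SKUs: SKU-9341, SKU-3310, SKU-8050. Among those, SKU-3310 has the highest units sold (≈ 2000).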